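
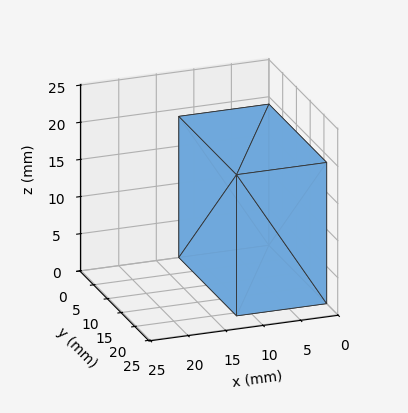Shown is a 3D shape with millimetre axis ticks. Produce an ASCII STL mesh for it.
Reading the render: the shape is a rectangular box, roughly 12 × 21 mm footprint and 19 mm tall (dimensions read to the nearest mm from the axis ticks). For the STL, each face is triangulated and given an outward normal.

solid part
  facet normal 0.0000 0.0000 -1.0000
    outer loop
      vertex 12.000 21.000 0.000
      vertex 12.000 0.000 0.000
      vertex 0.000 0.000 0.000
    endloop
  endfacet
  facet normal 0.0000 0.0000 -1.0000
    outer loop
      vertex 0.000 21.000 0.000
      vertex 12.000 21.000 0.000
      vertex 0.000 0.000 0.000
    endloop
  endfacet
  facet normal 0.0000 0.0000 1.0000
    outer loop
      vertex 0.000 0.000 19.000
      vertex 12.000 0.000 19.000
      vertex 12.000 21.000 19.000
    endloop
  endfacet
  facet normal 0.0000 0.0000 1.0000
    outer loop
      vertex 0.000 0.000 19.000
      vertex 12.000 21.000 19.000
      vertex 0.000 21.000 19.000
    endloop
  endfacet
  facet normal 0.0000 -1.0000 0.0000
    outer loop
      vertex 0.000 0.000 0.000
      vertex 12.000 0.000 0.000
      vertex 12.000 0.000 19.000
    endloop
  endfacet
  facet normal 0.0000 -1.0000 0.0000
    outer loop
      vertex 0.000 0.000 0.000
      vertex 12.000 0.000 19.000
      vertex 0.000 0.000 19.000
    endloop
  endfacet
  facet normal 0.0000 1.0000 0.0000
    outer loop
      vertex 12.000 21.000 19.000
      vertex 12.000 21.000 0.000
      vertex 0.000 21.000 0.000
    endloop
  endfacet
  facet normal 0.0000 1.0000 0.0000
    outer loop
      vertex 0.000 21.000 19.000
      vertex 12.000 21.000 19.000
      vertex 0.000 21.000 0.000
    endloop
  endfacet
  facet normal -1.0000 0.0000 0.0000
    outer loop
      vertex 0.000 21.000 19.000
      vertex 0.000 21.000 0.000
      vertex 0.000 0.000 0.000
    endloop
  endfacet
  facet normal -1.0000 0.0000 0.0000
    outer loop
      vertex 0.000 0.000 19.000
      vertex 0.000 21.000 19.000
      vertex 0.000 0.000 0.000
    endloop
  endfacet
  facet normal 1.0000 0.0000 0.0000
    outer loop
      vertex 12.000 0.000 0.000
      vertex 12.000 21.000 0.000
      vertex 12.000 21.000 19.000
    endloop
  endfacet
  facet normal 1.0000 0.0000 0.0000
    outer loop
      vertex 12.000 0.000 0.000
      vertex 12.000 21.000 19.000
      vertex 12.000 0.000 19.000
    endloop
  endfacet
endsolid part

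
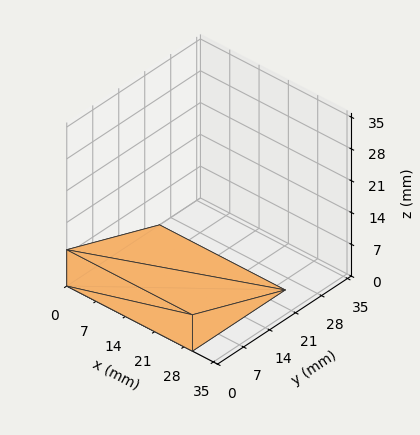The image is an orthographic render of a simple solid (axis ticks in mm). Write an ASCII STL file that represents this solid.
Reading the render: the shape is a wedge (ramp): 30 × 25 mm base, rising to 8 mm along the y=0 edge and sloping linearly to z=0 at y=25 (dimensions read to the nearest mm from the axis ticks). For the STL, each face is triangulated and given an outward normal.

solid part
  facet normal 0.0000 0.0000 -1.0000
    outer loop
      vertex 30.00 25.00 0.00
      vertex 30.00 0.00 0.00
      vertex 0.00 0.00 0.00
    endloop
  endfacet
  facet normal 0.0000 0.0000 -1.0000
    outer loop
      vertex 0.00 25.00 0.00
      vertex 30.00 25.00 0.00
      vertex 0.00 0.00 0.00
    endloop
  endfacet
  facet normal 0.0000 -1.0000 0.0000
    outer loop
      vertex 0.00 0.00 0.00
      vertex 30.00 0.00 0.00
      vertex 30.00 0.00 8.00
    endloop
  endfacet
  facet normal 0.0000 -1.0000 0.0000
    outer loop
      vertex 0.00 0.00 0.00
      vertex 30.00 0.00 8.00
      vertex 0.00 0.00 8.00
    endloop
  endfacet
  facet normal 0.0000 0.3048 0.9524
    outer loop
      vertex 0.00 0.00 8.00
      vertex 30.00 0.00 8.00
      vertex 30.00 25.00 0.00
    endloop
  endfacet
  facet normal 0.0000 0.3048 0.9524
    outer loop
      vertex 0.00 0.00 8.00
      vertex 30.00 25.00 0.00
      vertex 0.00 25.00 0.00
    endloop
  endfacet
  facet normal -1.0000 0.0000 0.0000
    outer loop
      vertex 0.00 0.00 8.00
      vertex 0.00 25.00 0.00
      vertex 0.00 0.00 0.00
    endloop
  endfacet
  facet normal 1.0000 0.0000 0.0000
    outer loop
      vertex 30.00 0.00 0.00
      vertex 30.00 25.00 0.00
      vertex 30.00 0.00 8.00
    endloop
  endfacet
endsolid part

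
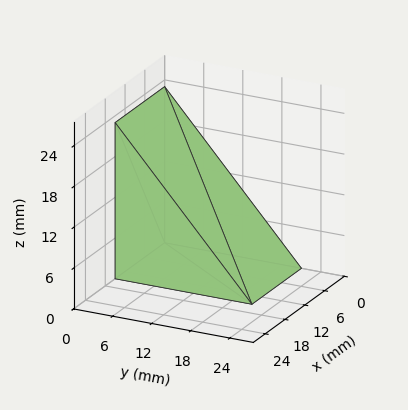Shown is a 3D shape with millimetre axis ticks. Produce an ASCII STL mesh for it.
Reading the render: the shape is a wedge (ramp): 15 × 21 mm base, rising to 23 mm along the y=0 edge and sloping linearly to z=0 at y=21 (dimensions read to the nearest mm from the axis ticks). For the STL, each face is triangulated and given an outward normal.

solid part
  facet normal 0.0000 0.0000 -1.0000
    outer loop
      vertex 15.000 21.000 0.000
      vertex 15.000 0.000 0.000
      vertex 0.000 0.000 0.000
    endloop
  endfacet
  facet normal 0.0000 0.0000 -1.0000
    outer loop
      vertex 0.000 21.000 0.000
      vertex 15.000 21.000 0.000
      vertex 0.000 0.000 0.000
    endloop
  endfacet
  facet normal 0.0000 -1.0000 0.0000
    outer loop
      vertex 0.000 0.000 0.000
      vertex 15.000 0.000 0.000
      vertex 15.000 0.000 23.000
    endloop
  endfacet
  facet normal 0.0000 -1.0000 0.0000
    outer loop
      vertex 0.000 0.000 0.000
      vertex 15.000 0.000 23.000
      vertex 0.000 0.000 23.000
    endloop
  endfacet
  facet normal 0.0000 0.7385 0.6743
    outer loop
      vertex 0.000 0.000 23.000
      vertex 15.000 0.000 23.000
      vertex 15.000 21.000 0.000
    endloop
  endfacet
  facet normal 0.0000 0.7385 0.6743
    outer loop
      vertex 0.000 0.000 23.000
      vertex 15.000 21.000 0.000
      vertex 0.000 21.000 0.000
    endloop
  endfacet
  facet normal -1.0000 0.0000 0.0000
    outer loop
      vertex 0.000 0.000 23.000
      vertex 0.000 21.000 0.000
      vertex 0.000 0.000 0.000
    endloop
  endfacet
  facet normal 1.0000 0.0000 0.0000
    outer loop
      vertex 15.000 0.000 0.000
      vertex 15.000 21.000 0.000
      vertex 15.000 0.000 23.000
    endloop
  endfacet
endsolid part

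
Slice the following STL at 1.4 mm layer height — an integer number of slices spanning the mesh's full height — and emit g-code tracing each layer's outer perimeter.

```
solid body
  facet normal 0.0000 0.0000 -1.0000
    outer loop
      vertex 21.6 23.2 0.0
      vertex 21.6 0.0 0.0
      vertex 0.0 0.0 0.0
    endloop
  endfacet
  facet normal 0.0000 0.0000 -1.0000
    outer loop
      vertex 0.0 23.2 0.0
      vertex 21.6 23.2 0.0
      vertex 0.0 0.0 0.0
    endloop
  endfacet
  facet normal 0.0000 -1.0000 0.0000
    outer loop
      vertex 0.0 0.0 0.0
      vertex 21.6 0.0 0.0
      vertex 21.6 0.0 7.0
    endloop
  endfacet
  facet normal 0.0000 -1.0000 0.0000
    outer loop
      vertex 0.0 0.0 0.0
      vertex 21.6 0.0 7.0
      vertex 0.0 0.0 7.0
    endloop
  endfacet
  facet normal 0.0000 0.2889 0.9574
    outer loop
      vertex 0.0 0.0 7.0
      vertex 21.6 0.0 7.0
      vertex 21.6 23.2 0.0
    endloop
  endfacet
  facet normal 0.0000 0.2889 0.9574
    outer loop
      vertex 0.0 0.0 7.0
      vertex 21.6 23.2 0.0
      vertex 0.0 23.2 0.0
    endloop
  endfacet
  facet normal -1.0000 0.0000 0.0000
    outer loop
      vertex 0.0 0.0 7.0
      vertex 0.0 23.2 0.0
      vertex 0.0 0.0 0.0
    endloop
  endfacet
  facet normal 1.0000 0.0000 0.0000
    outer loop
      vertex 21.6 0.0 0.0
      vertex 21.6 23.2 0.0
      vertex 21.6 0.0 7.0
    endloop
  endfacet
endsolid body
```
; perimeter-only toolpath
G21 ; units = mm
G90 ; absolute positioning
G28 ; home
; layer 1
G0 Z1.4
G0 X0.0 Y0.0
G1 X21.6 Y0.0
G1 X21.6 Y18.6
G1 X0.0 Y18.6
G1 X0.0 Y0.0
; layer 2
G0 Z2.8
G0 X0.0 Y0.0
G1 X21.6 Y0.0
G1 X21.6 Y13.9
G1 X0.0 Y13.9
G1 X0.0 Y0.0
; layer 3
G0 Z4.2
G0 X0.0 Y0.0
G1 X21.6 Y0.0
G1 X21.6 Y9.3
G1 X0.0 Y9.3
G1 X0.0 Y0.0
; layer 4
G0 Z5.6
G0 X0.0 Y0.0
G1 X21.6 Y0.0
G1 X21.6 Y4.6
G1 X0.0 Y4.6
G1 X0.0 Y0.0
M2 ; end

The solid is a wedge (ramp): 21.6 × 23.2 mm base, rising to 7 mm along the y=0 edge and sloping linearly to z=0 at y=23.2. Slicing at Δz = 1.4 mm — 5 equal slices spanning the solid's height, so layer i sits at z = i·h/5 — gives 4 non-empty perimeters. Each is a 4-segment closed polygon; G0 lifts to the layer z and rapids to the start vertex, then G1 traces the edges. The cross-section shrinks linearly with z (the slice at the apex is degenerate and omitted).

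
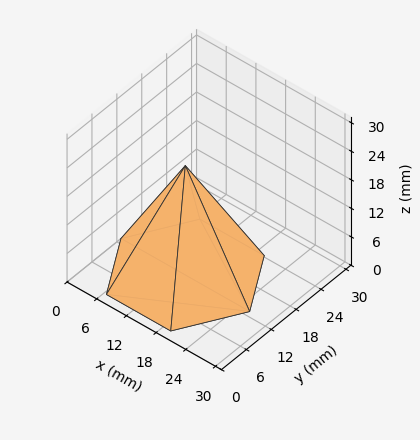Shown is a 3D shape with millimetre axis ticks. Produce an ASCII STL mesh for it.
Reading the render: the shape is a regular 6-sided pyramid, base circumscribed radius ≈ 13 mm, apex at z ≈ 23 mm (dimensions read to the nearest mm from the axis ticks). For the STL, each face is triangulated and given an outward normal.

solid part
  facet normal 0.0000 0.0000 -1.0000
    outer loop
      vertex 6.500 24.258 0.000
      vertex 19.500 24.258 0.000
      vertex 26.000 13.000 0.000
    endloop
  endfacet
  facet normal 0.0000 0.0000 -1.0000
    outer loop
      vertex 0.000 13.000 0.000
      vertex 6.500 24.258 0.000
      vertex 26.000 13.000 0.000
    endloop
  endfacet
  facet normal 0.0000 0.0000 -1.0000
    outer loop
      vertex 6.500 1.742 0.000
      vertex 0.000 13.000 0.000
      vertex 26.000 13.000 0.000
    endloop
  endfacet
  facet normal 0.0000 0.0000 -1.0000
    outer loop
      vertex 19.500 1.742 0.000
      vertex 6.500 1.742 0.000
      vertex 26.000 13.000 0.000
    endloop
  endfacet
  facet normal 0.7778 0.4491 0.4396
    outer loop
      vertex 26.000 13.000 0.000
      vertex 19.500 24.258 0.000
      vertex 13.000 13.000 23.000
    endloop
  endfacet
  facet normal 0.0000 0.8982 0.4396
    outer loop
      vertex 19.500 24.258 0.000
      vertex 6.500 24.258 0.000
      vertex 13.000 13.000 23.000
    endloop
  endfacet
  facet normal -0.7778 0.4491 0.4396
    outer loop
      vertex 6.500 24.258 0.000
      vertex 0.000 13.000 0.000
      vertex 13.000 13.000 23.000
    endloop
  endfacet
  facet normal -0.7778 -0.4491 0.4396
    outer loop
      vertex 0.000 13.000 0.000
      vertex 6.500 1.742 0.000
      vertex 13.000 13.000 23.000
    endloop
  endfacet
  facet normal 0.0000 -0.8982 0.4396
    outer loop
      vertex 6.500 1.742 0.000
      vertex 19.500 1.742 0.000
      vertex 13.000 13.000 23.000
    endloop
  endfacet
  facet normal 0.7778 -0.4491 0.4396
    outer loop
      vertex 19.500 1.742 0.000
      vertex 26.000 13.000 0.000
      vertex 13.000 13.000 23.000
    endloop
  endfacet
endsolid part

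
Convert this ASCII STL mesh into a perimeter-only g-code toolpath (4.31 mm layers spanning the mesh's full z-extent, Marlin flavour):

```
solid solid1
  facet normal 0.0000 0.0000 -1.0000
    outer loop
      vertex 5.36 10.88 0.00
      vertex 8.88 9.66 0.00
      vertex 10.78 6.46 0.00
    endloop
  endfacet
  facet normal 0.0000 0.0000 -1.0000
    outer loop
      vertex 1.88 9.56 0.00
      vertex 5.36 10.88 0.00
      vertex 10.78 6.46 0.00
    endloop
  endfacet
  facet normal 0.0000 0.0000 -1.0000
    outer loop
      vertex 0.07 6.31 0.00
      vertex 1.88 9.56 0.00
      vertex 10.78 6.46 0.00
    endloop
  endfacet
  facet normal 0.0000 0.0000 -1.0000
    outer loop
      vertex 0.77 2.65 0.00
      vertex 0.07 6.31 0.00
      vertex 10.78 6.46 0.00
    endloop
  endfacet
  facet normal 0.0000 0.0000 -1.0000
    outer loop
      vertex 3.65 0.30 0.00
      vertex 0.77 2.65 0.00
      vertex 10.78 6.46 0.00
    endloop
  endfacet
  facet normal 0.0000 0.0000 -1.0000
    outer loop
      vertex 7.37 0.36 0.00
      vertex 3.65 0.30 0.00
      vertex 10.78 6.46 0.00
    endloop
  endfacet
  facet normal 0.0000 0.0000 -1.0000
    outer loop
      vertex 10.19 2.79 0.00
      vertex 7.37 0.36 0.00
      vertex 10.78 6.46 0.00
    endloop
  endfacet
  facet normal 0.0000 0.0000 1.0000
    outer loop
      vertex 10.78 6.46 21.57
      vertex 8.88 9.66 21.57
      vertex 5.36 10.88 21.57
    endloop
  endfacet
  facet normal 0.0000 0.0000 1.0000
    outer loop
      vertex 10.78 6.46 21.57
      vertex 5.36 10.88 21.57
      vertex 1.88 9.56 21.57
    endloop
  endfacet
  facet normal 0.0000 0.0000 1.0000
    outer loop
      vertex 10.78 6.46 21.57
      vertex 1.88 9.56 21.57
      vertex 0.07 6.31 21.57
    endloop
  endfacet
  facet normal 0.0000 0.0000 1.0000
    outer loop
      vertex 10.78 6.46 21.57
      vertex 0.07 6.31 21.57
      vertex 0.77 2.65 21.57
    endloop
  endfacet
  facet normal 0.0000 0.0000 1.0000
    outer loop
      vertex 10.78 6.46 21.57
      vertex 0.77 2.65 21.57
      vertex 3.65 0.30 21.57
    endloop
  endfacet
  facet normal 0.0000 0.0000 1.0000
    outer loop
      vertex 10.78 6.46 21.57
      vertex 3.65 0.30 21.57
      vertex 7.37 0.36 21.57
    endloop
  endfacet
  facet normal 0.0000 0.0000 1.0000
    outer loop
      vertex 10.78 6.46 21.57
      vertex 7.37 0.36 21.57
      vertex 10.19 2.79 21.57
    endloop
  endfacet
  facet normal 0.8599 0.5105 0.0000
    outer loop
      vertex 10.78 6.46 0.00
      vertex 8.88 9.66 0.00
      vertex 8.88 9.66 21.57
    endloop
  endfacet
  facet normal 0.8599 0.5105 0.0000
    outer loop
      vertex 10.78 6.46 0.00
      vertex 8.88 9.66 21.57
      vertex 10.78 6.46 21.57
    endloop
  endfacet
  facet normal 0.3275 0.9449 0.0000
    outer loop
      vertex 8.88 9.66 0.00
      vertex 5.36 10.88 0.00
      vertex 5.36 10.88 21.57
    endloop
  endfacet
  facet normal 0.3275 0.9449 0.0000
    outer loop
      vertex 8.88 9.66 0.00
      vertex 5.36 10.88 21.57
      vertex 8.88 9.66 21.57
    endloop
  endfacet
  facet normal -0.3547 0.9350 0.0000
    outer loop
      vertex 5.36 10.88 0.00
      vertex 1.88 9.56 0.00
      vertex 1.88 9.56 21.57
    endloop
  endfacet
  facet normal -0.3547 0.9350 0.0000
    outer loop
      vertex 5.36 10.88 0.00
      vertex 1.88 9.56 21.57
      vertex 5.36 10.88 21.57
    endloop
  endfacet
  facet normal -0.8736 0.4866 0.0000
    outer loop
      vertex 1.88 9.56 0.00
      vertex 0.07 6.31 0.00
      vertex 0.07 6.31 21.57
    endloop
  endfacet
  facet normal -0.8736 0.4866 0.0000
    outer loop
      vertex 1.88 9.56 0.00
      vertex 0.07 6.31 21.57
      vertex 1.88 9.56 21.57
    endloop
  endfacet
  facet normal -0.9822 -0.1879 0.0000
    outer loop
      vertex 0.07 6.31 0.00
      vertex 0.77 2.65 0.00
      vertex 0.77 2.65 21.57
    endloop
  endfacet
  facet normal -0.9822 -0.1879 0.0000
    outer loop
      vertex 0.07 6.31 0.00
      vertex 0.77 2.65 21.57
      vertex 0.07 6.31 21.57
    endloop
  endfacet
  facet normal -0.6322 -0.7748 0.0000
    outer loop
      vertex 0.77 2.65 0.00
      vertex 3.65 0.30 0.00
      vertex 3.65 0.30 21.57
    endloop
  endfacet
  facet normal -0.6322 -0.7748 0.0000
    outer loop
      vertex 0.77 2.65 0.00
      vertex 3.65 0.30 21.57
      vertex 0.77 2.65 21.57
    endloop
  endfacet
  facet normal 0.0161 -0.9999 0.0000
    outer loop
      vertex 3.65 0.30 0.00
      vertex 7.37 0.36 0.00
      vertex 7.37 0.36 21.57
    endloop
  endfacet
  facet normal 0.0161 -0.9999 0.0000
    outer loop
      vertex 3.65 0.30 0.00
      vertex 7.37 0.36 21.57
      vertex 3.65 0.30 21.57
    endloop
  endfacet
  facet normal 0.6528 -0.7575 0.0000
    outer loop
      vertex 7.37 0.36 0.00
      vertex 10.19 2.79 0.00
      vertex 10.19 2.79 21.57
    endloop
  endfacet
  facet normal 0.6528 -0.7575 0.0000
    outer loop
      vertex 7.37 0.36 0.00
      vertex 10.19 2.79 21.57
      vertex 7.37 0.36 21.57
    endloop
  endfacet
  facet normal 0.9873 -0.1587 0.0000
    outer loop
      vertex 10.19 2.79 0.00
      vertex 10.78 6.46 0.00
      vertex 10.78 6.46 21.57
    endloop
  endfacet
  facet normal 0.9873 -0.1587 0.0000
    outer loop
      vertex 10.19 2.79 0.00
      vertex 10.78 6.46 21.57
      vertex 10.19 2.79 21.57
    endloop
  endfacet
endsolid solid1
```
; perimeter-only toolpath
G21 ; units = mm
G90 ; absolute positioning
G28 ; home
; layer 1
G0 Z4.31
G0 X10.78 Y6.46
G1 X8.88 Y9.66
G1 X5.36 Y10.88
G1 X1.88 Y9.56
G1 X0.07 Y6.31
G1 X0.77 Y2.65
G1 X3.65 Y0.30
G1 X7.37 Y0.36
G1 X10.19 Y2.79
G1 X10.78 Y6.46
; layer 2
G0 Z8.63
G0 X10.78 Y6.46
G1 X8.88 Y9.66
G1 X5.36 Y10.88
G1 X1.88 Y9.56
G1 X0.07 Y6.31
G1 X0.77 Y2.65
G1 X3.65 Y0.30
G1 X7.37 Y0.36
G1 X10.19 Y2.79
G1 X10.78 Y6.46
; layer 3
G0 Z12.94
G0 X10.78 Y6.46
G1 X8.88 Y9.66
G1 X5.36 Y10.88
G1 X1.88 Y9.56
G1 X0.07 Y6.31
G1 X0.77 Y2.65
G1 X3.65 Y0.30
G1 X7.37 Y0.36
G1 X10.19 Y2.79
G1 X10.78 Y6.46
; layer 4
G0 Z17.26
G0 X10.78 Y6.46
G1 X8.88 Y9.66
G1 X5.36 Y10.88
G1 X1.88 Y9.56
G1 X0.07 Y6.31
G1 X0.77 Y2.65
G1 X3.65 Y0.30
G1 X7.37 Y0.36
G1 X10.19 Y2.79
G1 X10.78 Y6.46
; layer 5
G0 Z21.57
G0 X10.78 Y6.46
G1 X8.88 Y9.66
G1 X5.36 Y10.88
G1 X1.88 Y9.56
G1 X0.07 Y6.31
G1 X0.77 Y2.65
G1 X3.65 Y0.30
G1 X7.37 Y0.36
G1 X10.19 Y2.79
G1 X10.78 Y6.46
M2 ; end

The solid is a regular 9-sided prism (a cylinder approximated with 9 flat sides), circumscribed radius ≈ 5.44 mm, height ≈ 21.6 mm. Slicing at Δz = 4.31 mm — 5 equal slices spanning the solid's height, so layer i sits at z = i·h/5 — gives 5 non-empty perimeters. Each is a 9-segment closed polygon; G0 lifts to the layer z and rapids to the start vertex, then G1 traces the edges.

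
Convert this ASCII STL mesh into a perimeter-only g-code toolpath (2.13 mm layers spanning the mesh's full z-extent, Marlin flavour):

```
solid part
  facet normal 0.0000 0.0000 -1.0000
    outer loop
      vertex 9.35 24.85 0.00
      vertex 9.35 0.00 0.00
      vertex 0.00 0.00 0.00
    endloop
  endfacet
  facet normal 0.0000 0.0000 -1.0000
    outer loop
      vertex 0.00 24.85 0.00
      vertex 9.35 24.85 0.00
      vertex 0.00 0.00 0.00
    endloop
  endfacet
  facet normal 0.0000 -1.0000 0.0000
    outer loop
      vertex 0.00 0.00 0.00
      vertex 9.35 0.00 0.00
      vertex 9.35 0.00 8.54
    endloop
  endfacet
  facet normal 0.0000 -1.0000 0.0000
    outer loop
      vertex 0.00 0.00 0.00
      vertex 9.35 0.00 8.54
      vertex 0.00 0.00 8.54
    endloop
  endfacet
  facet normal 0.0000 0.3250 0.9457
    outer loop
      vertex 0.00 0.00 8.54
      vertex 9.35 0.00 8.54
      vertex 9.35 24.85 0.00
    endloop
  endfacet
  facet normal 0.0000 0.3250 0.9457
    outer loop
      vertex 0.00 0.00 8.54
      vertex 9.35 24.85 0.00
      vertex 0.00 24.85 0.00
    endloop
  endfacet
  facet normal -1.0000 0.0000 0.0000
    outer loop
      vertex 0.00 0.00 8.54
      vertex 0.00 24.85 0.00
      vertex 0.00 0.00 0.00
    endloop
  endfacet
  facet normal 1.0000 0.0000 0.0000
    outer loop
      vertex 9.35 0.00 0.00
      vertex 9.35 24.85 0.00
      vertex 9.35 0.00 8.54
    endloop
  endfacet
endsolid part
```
; perimeter-only toolpath
G21 ; units = mm
G90 ; absolute positioning
G28 ; home
; layer 1
G0 Z2.13
G0 X0.00 Y0.00
G1 X9.35 Y0.00
G1 X9.35 Y18.64
G1 X0.00 Y18.64
G1 X0.00 Y0.00
; layer 2
G0 Z4.27
G0 X0.00 Y0.00
G1 X9.35 Y0.00
G1 X9.35 Y12.43
G1 X0.00 Y12.43
G1 X0.00 Y0.00
; layer 3
G0 Z6.40
G0 X0.00 Y0.00
G1 X9.35 Y0.00
G1 X9.35 Y6.21
G1 X0.00 Y6.21
G1 X0.00 Y0.00
M2 ; end

The solid is a wedge (ramp): 9.35 × 24.9 mm base, rising to 8.54 mm along the y=0 edge and sloping linearly to z=0 at y=24.9. Slicing at Δz = 2.13 mm — 4 equal slices spanning the solid's height, so layer i sits at z = i·h/4 — gives 3 non-empty perimeters. Each is a 4-segment closed polygon; G0 lifts to the layer z and rapids to the start vertex, then G1 traces the edges. The cross-section shrinks linearly with z (the slice at the apex is degenerate and omitted).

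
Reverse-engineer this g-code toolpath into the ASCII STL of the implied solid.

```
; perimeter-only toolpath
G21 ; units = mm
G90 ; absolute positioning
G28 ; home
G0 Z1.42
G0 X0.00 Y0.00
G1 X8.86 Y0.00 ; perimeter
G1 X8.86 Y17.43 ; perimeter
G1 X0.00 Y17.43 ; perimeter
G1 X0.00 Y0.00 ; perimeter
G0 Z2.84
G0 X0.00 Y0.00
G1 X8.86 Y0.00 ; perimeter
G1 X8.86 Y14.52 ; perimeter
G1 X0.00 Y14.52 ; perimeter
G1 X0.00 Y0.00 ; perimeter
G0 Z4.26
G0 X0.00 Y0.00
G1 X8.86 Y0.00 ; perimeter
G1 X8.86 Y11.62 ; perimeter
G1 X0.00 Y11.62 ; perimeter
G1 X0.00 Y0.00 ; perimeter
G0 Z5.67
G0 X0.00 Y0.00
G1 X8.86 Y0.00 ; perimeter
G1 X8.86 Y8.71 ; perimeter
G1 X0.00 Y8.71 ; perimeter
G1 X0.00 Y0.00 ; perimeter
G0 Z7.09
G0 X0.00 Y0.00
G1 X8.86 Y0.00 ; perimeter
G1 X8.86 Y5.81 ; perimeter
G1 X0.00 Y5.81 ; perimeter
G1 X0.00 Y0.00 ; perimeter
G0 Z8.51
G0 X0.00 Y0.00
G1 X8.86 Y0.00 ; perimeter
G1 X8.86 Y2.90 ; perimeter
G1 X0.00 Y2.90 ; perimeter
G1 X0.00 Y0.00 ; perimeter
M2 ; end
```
solid part
  facet normal 0.0000 0.0000 -1.0000
    outer loop
      vertex 8.86 20.33 0.00
      vertex 8.86 0.00 0.00
      vertex 0.00 0.00 0.00
    endloop
  endfacet
  facet normal 0.0000 0.0000 -1.0000
    outer loop
      vertex 0.00 20.33 0.00
      vertex 8.86 20.33 0.00
      vertex 0.00 0.00 0.00
    endloop
  endfacet
  facet normal 0.0000 -1.0000 0.0000
    outer loop
      vertex 0.00 0.00 0.00
      vertex 8.86 0.00 0.00
      vertex 8.86 0.00 9.93
    endloop
  endfacet
  facet normal 0.0000 -1.0000 0.0000
    outer loop
      vertex 0.00 0.00 0.00
      vertex 8.86 0.00 9.93
      vertex 0.00 0.00 9.93
    endloop
  endfacet
  facet normal 0.0000 0.4389 0.8985
    outer loop
      vertex 0.00 0.00 9.93
      vertex 8.86 0.00 9.93
      vertex 8.86 20.33 0.00
    endloop
  endfacet
  facet normal 0.0000 0.4389 0.8985
    outer loop
      vertex 0.00 0.00 9.93
      vertex 8.86 20.33 0.00
      vertex 0.00 20.33 0.00
    endloop
  endfacet
  facet normal -1.0000 0.0000 0.0000
    outer loop
      vertex 0.00 0.00 9.93
      vertex 0.00 20.33 0.00
      vertex 0.00 0.00 0.00
    endloop
  endfacet
  facet normal 1.0000 0.0000 0.0000
    outer loop
      vertex 8.86 0.00 0.00
      vertex 8.86 20.33 0.00
      vertex 8.86 0.00 9.93
    endloop
  endfacet
endsolid part

The G0 Z moves step by Δz≈1.42 mm. The G1 loops shrink linearly with z, so the solid tapers from its base footprint up to z≈9.93. Closing with a flat bottom cap and the tapered top and triangulating gives 8 facets — a wedge (ramp): 8.86 × 20.3 mm base, rising to 9.93 mm along the y=0 edge and sloping linearly to z=0 at y=20.3.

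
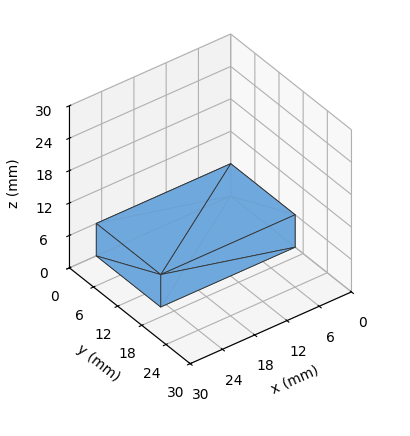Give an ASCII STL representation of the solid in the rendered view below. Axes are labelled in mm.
Reading the render: the shape is a rectangular box, roughly 25 × 16 mm footprint and 6 mm tall (dimensions read to the nearest mm from the axis ticks). For the STL, each face is triangulated and given an outward normal.

solid part
  facet normal 0.0000 0.0000 -1.0000
    outer loop
      vertex 25.00 16.00 0.00
      vertex 25.00 0.00 0.00
      vertex 0.00 0.00 0.00
    endloop
  endfacet
  facet normal 0.0000 0.0000 -1.0000
    outer loop
      vertex 0.00 16.00 0.00
      vertex 25.00 16.00 0.00
      vertex 0.00 0.00 0.00
    endloop
  endfacet
  facet normal 0.0000 0.0000 1.0000
    outer loop
      vertex 0.00 0.00 6.00
      vertex 25.00 0.00 6.00
      vertex 25.00 16.00 6.00
    endloop
  endfacet
  facet normal 0.0000 0.0000 1.0000
    outer loop
      vertex 0.00 0.00 6.00
      vertex 25.00 16.00 6.00
      vertex 0.00 16.00 6.00
    endloop
  endfacet
  facet normal 0.0000 -1.0000 0.0000
    outer loop
      vertex 0.00 0.00 0.00
      vertex 25.00 0.00 0.00
      vertex 25.00 0.00 6.00
    endloop
  endfacet
  facet normal 0.0000 -1.0000 0.0000
    outer loop
      vertex 0.00 0.00 0.00
      vertex 25.00 0.00 6.00
      vertex 0.00 0.00 6.00
    endloop
  endfacet
  facet normal 0.0000 1.0000 0.0000
    outer loop
      vertex 25.00 16.00 6.00
      vertex 25.00 16.00 0.00
      vertex 0.00 16.00 0.00
    endloop
  endfacet
  facet normal 0.0000 1.0000 0.0000
    outer loop
      vertex 0.00 16.00 6.00
      vertex 25.00 16.00 6.00
      vertex 0.00 16.00 0.00
    endloop
  endfacet
  facet normal -1.0000 0.0000 0.0000
    outer loop
      vertex 0.00 16.00 6.00
      vertex 0.00 16.00 0.00
      vertex 0.00 0.00 0.00
    endloop
  endfacet
  facet normal -1.0000 0.0000 0.0000
    outer loop
      vertex 0.00 0.00 6.00
      vertex 0.00 16.00 6.00
      vertex 0.00 0.00 0.00
    endloop
  endfacet
  facet normal 1.0000 0.0000 0.0000
    outer loop
      vertex 25.00 0.00 0.00
      vertex 25.00 16.00 0.00
      vertex 25.00 16.00 6.00
    endloop
  endfacet
  facet normal 1.0000 0.0000 0.0000
    outer loop
      vertex 25.00 0.00 0.00
      vertex 25.00 16.00 6.00
      vertex 25.00 0.00 6.00
    endloop
  endfacet
endsolid part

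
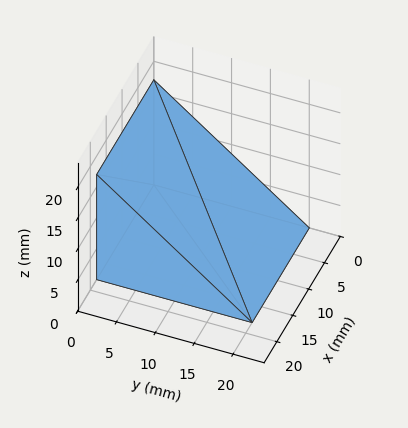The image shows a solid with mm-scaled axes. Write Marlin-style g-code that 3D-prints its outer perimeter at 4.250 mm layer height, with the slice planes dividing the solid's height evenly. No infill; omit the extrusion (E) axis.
Reading the render: the shape is a wedge (ramp): 18 × 20 mm base, rising to 17 mm along the y=0 edge and sloping linearly to z=0 at y=20 (dimensions read to the nearest mm from the axis ticks). For the g-code, the solid's height is divided into equal slices at the stated Δz and each level perimeter traced with G1 moves after a G0 lift.

; perimeter-only toolpath
G21 ; units = mm
G90 ; absolute positioning
G28 ; home
; layer 1
G0 Z4.250
G0 X0.000 Y0.000
G1 X18.000 Y0.000
G1 X18.000 Y15.000
G1 X0.000 Y15.000
G1 X0.000 Y0.000
; layer 2
G0 Z8.500
G0 X0.000 Y0.000
G1 X18.000 Y0.000
G1 X18.000 Y10.000
G1 X0.000 Y10.000
G1 X0.000 Y0.000
; layer 3
G0 Z12.750
G0 X0.000 Y0.000
G1 X18.000 Y0.000
G1 X18.000 Y5.000
G1 X0.000 Y5.000
G1 X0.000 Y0.000
M2 ; end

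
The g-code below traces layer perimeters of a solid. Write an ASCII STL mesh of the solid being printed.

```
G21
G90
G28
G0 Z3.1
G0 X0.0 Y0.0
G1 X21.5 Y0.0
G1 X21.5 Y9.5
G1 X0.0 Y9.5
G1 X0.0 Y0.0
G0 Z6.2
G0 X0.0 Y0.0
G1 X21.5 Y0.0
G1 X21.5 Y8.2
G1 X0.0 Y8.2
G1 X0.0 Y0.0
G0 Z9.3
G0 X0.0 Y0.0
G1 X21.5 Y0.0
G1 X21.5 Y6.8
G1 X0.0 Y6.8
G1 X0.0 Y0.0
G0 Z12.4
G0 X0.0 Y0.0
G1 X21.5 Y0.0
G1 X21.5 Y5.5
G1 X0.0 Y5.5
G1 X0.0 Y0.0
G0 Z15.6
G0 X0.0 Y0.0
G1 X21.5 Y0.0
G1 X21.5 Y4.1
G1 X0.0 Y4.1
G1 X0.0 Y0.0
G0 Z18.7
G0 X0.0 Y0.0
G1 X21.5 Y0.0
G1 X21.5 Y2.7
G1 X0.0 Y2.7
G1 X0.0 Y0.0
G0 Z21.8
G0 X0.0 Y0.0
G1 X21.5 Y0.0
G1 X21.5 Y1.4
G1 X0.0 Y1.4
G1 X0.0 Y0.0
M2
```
solid part
  facet normal 0.0000 0.0000 -1.0000
    outer loop
      vertex 21.5 10.9 0.0
      vertex 21.5 0.0 0.0
      vertex 0.0 0.0 0.0
    endloop
  endfacet
  facet normal 0.0000 0.0000 -1.0000
    outer loop
      vertex 0.0 10.9 0.0
      vertex 21.5 10.9 0.0
      vertex 0.0 0.0 0.0
    endloop
  endfacet
  facet normal 0.0000 -1.0000 0.0000
    outer loop
      vertex 0.0 0.0 0.0
      vertex 21.5 0.0 0.0
      vertex 21.5 0.0 24.9
    endloop
  endfacet
  facet normal 0.0000 -1.0000 0.0000
    outer loop
      vertex 0.0 0.0 0.0
      vertex 21.5 0.0 24.9
      vertex 0.0 0.0 24.9
    endloop
  endfacet
  facet normal 0.0000 0.9161 0.4010
    outer loop
      vertex 0.0 0.0 24.9
      vertex 21.5 0.0 24.9
      vertex 21.5 10.9 0.0
    endloop
  endfacet
  facet normal 0.0000 0.9161 0.4010
    outer loop
      vertex 0.0 0.0 24.9
      vertex 21.5 10.9 0.0
      vertex 0.0 10.9 0.0
    endloop
  endfacet
  facet normal -1.0000 0.0000 0.0000
    outer loop
      vertex 0.0 0.0 24.9
      vertex 0.0 10.9 0.0
      vertex 0.0 0.0 0.0
    endloop
  endfacet
  facet normal 1.0000 0.0000 0.0000
    outer loop
      vertex 21.5 0.0 0.0
      vertex 21.5 10.9 0.0
      vertex 21.5 0.0 24.9
    endloop
  endfacet
endsolid part

The G0 Z moves step by Δz≈3.1 mm. The G1 loops shrink linearly with z, so the solid tapers from its base footprint up to z≈24.9. Closing with a flat bottom cap and the tapered top and triangulating gives 8 facets — a wedge (ramp): 21.5 × 10.9 mm base, rising to 24.9 mm along the y=0 edge and sloping linearly to z=0 at y=10.9.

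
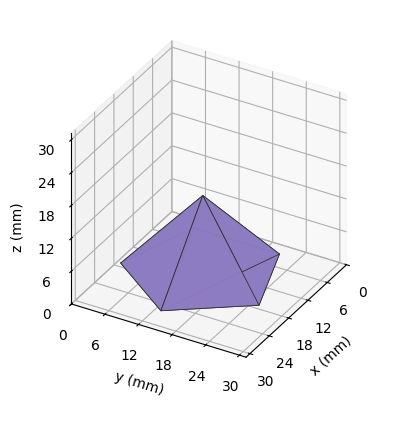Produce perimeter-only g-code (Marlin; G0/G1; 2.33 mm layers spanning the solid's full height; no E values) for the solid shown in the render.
Reading the render: the shape is a regular 5-sided pyramid, base circumscribed radius ≈ 13 mm, apex at z ≈ 14 mm (dimensions read to the nearest mm from the axis ticks). For the g-code, the solid's height is divided into equal slices at the stated Δz and each level perimeter traced with G1 moves after a G0 lift.

; perimeter-only toolpath
G21 ; units = mm
G90 ; absolute positioning
G28 ; home
; layer 1
G0 Z2.33
G0 X23.83 Y13.00
G1 X16.35 Y23.30
G1 X4.23 Y19.37
G1 X4.23 Y6.63
G1 X16.35 Y2.70
G1 X23.83 Y13.00
; layer 2
G0 Z4.67
G0 X21.67 Y13.00
G1 X15.68 Y21.24
G1 X5.99 Y18.09
G1 X5.99 Y7.91
G1 X15.68 Y4.76
G1 X21.67 Y13.00
; layer 3
G0 Z7.00
G0 X19.50 Y13.00
G1 X15.01 Y19.18
G1 X7.74 Y16.82
G1 X7.74 Y9.18
G1 X15.01 Y6.82
G1 X19.50 Y13.00
; layer 4
G0 Z9.33
G0 X17.33 Y13.00
G1 X14.34 Y17.12
G1 X9.49 Y15.55
G1 X9.49 Y10.45
G1 X14.34 Y8.88
G1 X17.33 Y13.00
; layer 5
G0 Z11.67
G0 X15.17 Y13.00
G1 X13.67 Y15.06
G1 X11.25 Y14.27
G1 X11.25 Y11.73
G1 X13.67 Y10.94
G1 X15.17 Y13.00
M2 ; end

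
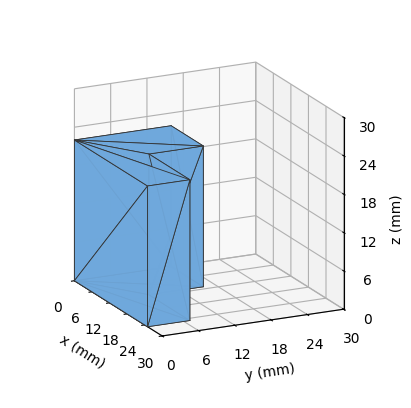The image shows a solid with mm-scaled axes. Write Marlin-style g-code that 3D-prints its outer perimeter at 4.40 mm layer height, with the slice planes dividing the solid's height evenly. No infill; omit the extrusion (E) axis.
Reading the render: the shape is an L-shaped prism: outer 25 × 16 mm, arm thicknesses ≈ 7 mm (horizontal) and 11 mm (vertical), extruded 22 mm in z (dimensions read to the nearest mm from the axis ticks). For the g-code, the solid's height is divided into equal slices at the stated Δz and each level perimeter traced with G1 moves after a G0 lift.

; perimeter-only toolpath
G21 ; units = mm
G90 ; absolute positioning
G28 ; home
; layer 1
G0 Z4.40
G0 X0.00 Y0.00
G1 X25.00 Y0.00
G1 X25.00 Y7.00
G1 X11.00 Y7.00
G1 X11.00 Y16.00
G1 X0.00 Y16.00
G1 X0.00 Y0.00
; layer 2
G0 Z8.80
G0 X0.00 Y0.00
G1 X25.00 Y0.00
G1 X25.00 Y7.00
G1 X11.00 Y7.00
G1 X11.00 Y16.00
G1 X0.00 Y16.00
G1 X0.00 Y0.00
; layer 3
G0 Z13.20
G0 X0.00 Y0.00
G1 X25.00 Y0.00
G1 X25.00 Y7.00
G1 X11.00 Y7.00
G1 X11.00 Y16.00
G1 X0.00 Y16.00
G1 X0.00 Y0.00
; layer 4
G0 Z17.60
G0 X0.00 Y0.00
G1 X25.00 Y0.00
G1 X25.00 Y7.00
G1 X11.00 Y7.00
G1 X11.00 Y16.00
G1 X0.00 Y16.00
G1 X0.00 Y0.00
; layer 5
G0 Z22.00
G0 X0.00 Y0.00
G1 X25.00 Y0.00
G1 X25.00 Y7.00
G1 X11.00 Y7.00
G1 X11.00 Y16.00
G1 X0.00 Y16.00
G1 X0.00 Y0.00
M2 ; end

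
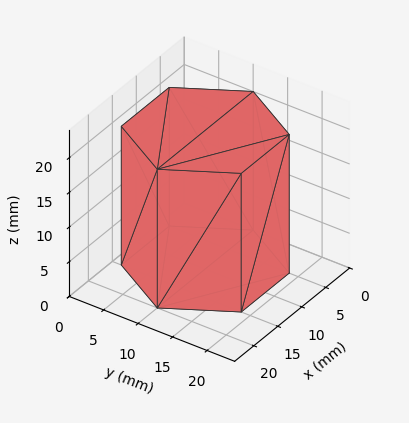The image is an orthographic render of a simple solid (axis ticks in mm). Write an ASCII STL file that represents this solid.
Reading the render: the shape is a regular 6-sided prism (a cylinder approximated with 6 flat sides), circumscribed radius ≈ 10 mm, height ≈ 20 mm (dimensions read to the nearest mm from the axis ticks). For the STL, each face is triangulated and given an outward normal.

solid part
  facet normal 0.0000 0.0000 -1.0000
    outer loop
      vertex 5.0 18.7 0.0
      vertex 15.0 18.7 0.0
      vertex 20.0 10.0 0.0
    endloop
  endfacet
  facet normal 0.0000 0.0000 -1.0000
    outer loop
      vertex 0.0 10.0 0.0
      vertex 5.0 18.7 0.0
      vertex 20.0 10.0 0.0
    endloop
  endfacet
  facet normal 0.0000 0.0000 -1.0000
    outer loop
      vertex 5.0 1.3 0.0
      vertex 0.0 10.0 0.0
      vertex 20.0 10.0 0.0
    endloop
  endfacet
  facet normal 0.0000 0.0000 -1.0000
    outer loop
      vertex 15.0 1.3 0.0
      vertex 5.0 1.3 0.0
      vertex 20.0 10.0 0.0
    endloop
  endfacet
  facet normal 0.0000 0.0000 1.0000
    outer loop
      vertex 20.0 10.0 20.0
      vertex 15.0 18.7 20.0
      vertex 5.0 18.7 20.0
    endloop
  endfacet
  facet normal 0.0000 0.0000 1.0000
    outer loop
      vertex 20.0 10.0 20.0
      vertex 5.0 18.7 20.0
      vertex 0.0 10.0 20.0
    endloop
  endfacet
  facet normal 0.0000 0.0000 1.0000
    outer loop
      vertex 20.0 10.0 20.0
      vertex 0.0 10.0 20.0
      vertex 5.0 1.3 20.0
    endloop
  endfacet
  facet normal 0.0000 0.0000 1.0000
    outer loop
      vertex 20.0 10.0 20.0
      vertex 5.0 1.3 20.0
      vertex 15.0 1.3 20.0
    endloop
  endfacet
  facet normal 0.8670 0.4983 0.0000
    outer loop
      vertex 20.0 10.0 0.0
      vertex 15.0 18.7 0.0
      vertex 15.0 18.7 20.0
    endloop
  endfacet
  facet normal 0.8670 0.4983 0.0000
    outer loop
      vertex 20.0 10.0 0.0
      vertex 15.0 18.7 20.0
      vertex 20.0 10.0 20.0
    endloop
  endfacet
  facet normal 0.0000 1.0000 0.0000
    outer loop
      vertex 15.0 18.7 0.0
      vertex 5.0 18.7 0.0
      vertex 5.0 18.7 20.0
    endloop
  endfacet
  facet normal 0.0000 1.0000 0.0000
    outer loop
      vertex 15.0 18.7 0.0
      vertex 5.0 18.7 20.0
      vertex 15.0 18.7 20.0
    endloop
  endfacet
  facet normal -0.8670 0.4983 0.0000
    outer loop
      vertex 5.0 18.7 0.0
      vertex 0.0 10.0 0.0
      vertex 0.0 10.0 20.0
    endloop
  endfacet
  facet normal -0.8670 0.4983 0.0000
    outer loop
      vertex 5.0 18.7 0.0
      vertex 0.0 10.0 20.0
      vertex 5.0 18.7 20.0
    endloop
  endfacet
  facet normal -0.8670 -0.4983 0.0000
    outer loop
      vertex 0.0 10.0 0.0
      vertex 5.0 1.3 0.0
      vertex 5.0 1.3 20.0
    endloop
  endfacet
  facet normal -0.8670 -0.4983 0.0000
    outer loop
      vertex 0.0 10.0 0.0
      vertex 5.0 1.3 20.0
      vertex 0.0 10.0 20.0
    endloop
  endfacet
  facet normal 0.0000 -1.0000 0.0000
    outer loop
      vertex 5.0 1.3 0.0
      vertex 15.0 1.3 0.0
      vertex 15.0 1.3 20.0
    endloop
  endfacet
  facet normal 0.0000 -1.0000 0.0000
    outer loop
      vertex 5.0 1.3 0.0
      vertex 15.0 1.3 20.0
      vertex 5.0 1.3 20.0
    endloop
  endfacet
  facet normal 0.8670 -0.4983 0.0000
    outer loop
      vertex 15.0 1.3 0.0
      vertex 20.0 10.0 0.0
      vertex 20.0 10.0 20.0
    endloop
  endfacet
  facet normal 0.8670 -0.4983 0.0000
    outer loop
      vertex 15.0 1.3 0.0
      vertex 20.0 10.0 20.0
      vertex 15.0 1.3 20.0
    endloop
  endfacet
endsolid part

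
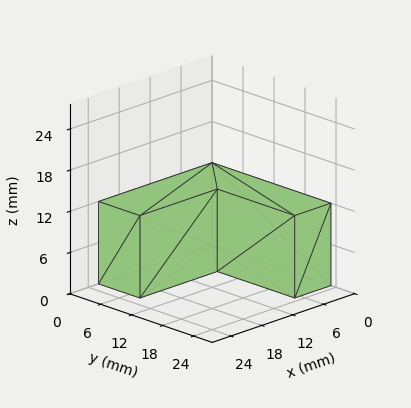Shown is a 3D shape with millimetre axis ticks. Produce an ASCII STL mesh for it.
Reading the render: the shape is an L-shaped prism: outer 22 × 23 mm, arm thicknesses ≈ 8 mm (horizontal) and 7 mm (vertical), extruded 12 mm in z (dimensions read to the nearest mm from the axis ticks). For the STL, each face is triangulated and given an outward normal.

solid part
  facet normal 0.0000 0.0000 -1.0000
    outer loop
      vertex 22.00 8.00 0.00
      vertex 22.00 0.00 0.00
      vertex 0.00 0.00 0.00
    endloop
  endfacet
  facet normal 0.0000 0.0000 -1.0000
    outer loop
      vertex 7.00 8.00 0.00
      vertex 22.00 8.00 0.00
      vertex 0.00 0.00 0.00
    endloop
  endfacet
  facet normal 0.0000 0.0000 -1.0000
    outer loop
      vertex 7.00 23.00 0.00
      vertex 7.00 8.00 0.00
      vertex 0.00 0.00 0.00
    endloop
  endfacet
  facet normal 0.0000 0.0000 -1.0000
    outer loop
      vertex 0.00 23.00 0.00
      vertex 7.00 23.00 0.00
      vertex 0.00 0.00 0.00
    endloop
  endfacet
  facet normal 0.0000 0.0000 1.0000
    outer loop
      vertex 0.00 0.00 12.00
      vertex 22.00 0.00 12.00
      vertex 22.00 8.00 12.00
    endloop
  endfacet
  facet normal 0.0000 0.0000 1.0000
    outer loop
      vertex 0.00 0.00 12.00
      vertex 22.00 8.00 12.00
      vertex 7.00 8.00 12.00
    endloop
  endfacet
  facet normal 0.0000 0.0000 1.0000
    outer loop
      vertex 0.00 0.00 12.00
      vertex 7.00 8.00 12.00
      vertex 7.00 23.00 12.00
    endloop
  endfacet
  facet normal 0.0000 0.0000 1.0000
    outer loop
      vertex 0.00 0.00 12.00
      vertex 7.00 23.00 12.00
      vertex 0.00 23.00 12.00
    endloop
  endfacet
  facet normal 0.0000 -1.0000 0.0000
    outer loop
      vertex 0.00 0.00 0.00
      vertex 22.00 0.00 0.00
      vertex 22.00 0.00 12.00
    endloop
  endfacet
  facet normal 0.0000 -1.0000 0.0000
    outer loop
      vertex 0.00 0.00 0.00
      vertex 22.00 0.00 12.00
      vertex 0.00 0.00 12.00
    endloop
  endfacet
  facet normal 1.0000 0.0000 0.0000
    outer loop
      vertex 22.00 0.00 0.00
      vertex 22.00 8.00 0.00
      vertex 22.00 8.00 12.00
    endloop
  endfacet
  facet normal 1.0000 0.0000 0.0000
    outer loop
      vertex 22.00 0.00 0.00
      vertex 22.00 8.00 12.00
      vertex 22.00 0.00 12.00
    endloop
  endfacet
  facet normal 0.0000 1.0000 0.0000
    outer loop
      vertex 22.00 8.00 0.00
      vertex 7.00 8.00 0.00
      vertex 7.00 8.00 12.00
    endloop
  endfacet
  facet normal 0.0000 1.0000 0.0000
    outer loop
      vertex 22.00 8.00 0.00
      vertex 7.00 8.00 12.00
      vertex 22.00 8.00 12.00
    endloop
  endfacet
  facet normal 1.0000 0.0000 0.0000
    outer loop
      vertex 7.00 8.00 0.00
      vertex 7.00 23.00 0.00
      vertex 7.00 23.00 12.00
    endloop
  endfacet
  facet normal 1.0000 0.0000 0.0000
    outer loop
      vertex 7.00 8.00 0.00
      vertex 7.00 23.00 12.00
      vertex 7.00 8.00 12.00
    endloop
  endfacet
  facet normal 0.0000 1.0000 0.0000
    outer loop
      vertex 7.00 23.00 0.00
      vertex 0.00 23.00 0.00
      vertex 0.00 23.00 12.00
    endloop
  endfacet
  facet normal 0.0000 1.0000 0.0000
    outer loop
      vertex 7.00 23.00 0.00
      vertex 0.00 23.00 12.00
      vertex 7.00 23.00 12.00
    endloop
  endfacet
  facet normal -1.0000 0.0000 0.0000
    outer loop
      vertex 0.00 23.00 0.00
      vertex 0.00 0.00 0.00
      vertex 0.00 0.00 12.00
    endloop
  endfacet
  facet normal -1.0000 0.0000 0.0000
    outer loop
      vertex 0.00 23.00 0.00
      vertex 0.00 0.00 12.00
      vertex 0.00 23.00 12.00
    endloop
  endfacet
endsolid part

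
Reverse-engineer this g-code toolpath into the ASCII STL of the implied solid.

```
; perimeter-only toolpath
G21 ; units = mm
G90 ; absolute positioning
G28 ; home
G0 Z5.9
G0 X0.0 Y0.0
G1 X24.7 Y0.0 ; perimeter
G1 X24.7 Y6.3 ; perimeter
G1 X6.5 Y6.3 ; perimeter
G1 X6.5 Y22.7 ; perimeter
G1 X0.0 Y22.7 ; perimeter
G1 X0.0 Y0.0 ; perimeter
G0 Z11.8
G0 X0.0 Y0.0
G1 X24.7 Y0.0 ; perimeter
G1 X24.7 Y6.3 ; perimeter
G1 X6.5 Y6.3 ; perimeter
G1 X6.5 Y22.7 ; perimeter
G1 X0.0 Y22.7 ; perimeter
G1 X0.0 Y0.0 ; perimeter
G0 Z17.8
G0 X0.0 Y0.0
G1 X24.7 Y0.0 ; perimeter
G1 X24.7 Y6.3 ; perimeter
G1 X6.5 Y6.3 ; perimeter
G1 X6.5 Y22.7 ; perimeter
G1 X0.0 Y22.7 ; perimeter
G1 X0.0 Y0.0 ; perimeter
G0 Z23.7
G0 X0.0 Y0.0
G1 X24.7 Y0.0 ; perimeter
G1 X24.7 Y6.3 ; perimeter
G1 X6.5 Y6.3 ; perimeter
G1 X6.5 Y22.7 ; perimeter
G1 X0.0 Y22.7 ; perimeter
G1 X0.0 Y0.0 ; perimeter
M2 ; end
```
solid part
  facet normal 0.0000 0.0000 -1.0000
    outer loop
      vertex 24.7 6.3 0.0
      vertex 24.7 0.0 0.0
      vertex 0.0 0.0 0.0
    endloop
  endfacet
  facet normal 0.0000 0.0000 -1.0000
    outer loop
      vertex 6.5 6.3 0.0
      vertex 24.7 6.3 0.0
      vertex 0.0 0.0 0.0
    endloop
  endfacet
  facet normal 0.0000 0.0000 -1.0000
    outer loop
      vertex 6.5 22.7 0.0
      vertex 6.5 6.3 0.0
      vertex 0.0 0.0 0.0
    endloop
  endfacet
  facet normal 0.0000 0.0000 -1.0000
    outer loop
      vertex 0.0 22.7 0.0
      vertex 6.5 22.7 0.0
      vertex 0.0 0.0 0.0
    endloop
  endfacet
  facet normal 0.0000 0.0000 1.0000
    outer loop
      vertex 0.0 0.0 23.7
      vertex 24.7 0.0 23.7
      vertex 24.7 6.3 23.7
    endloop
  endfacet
  facet normal 0.0000 0.0000 1.0000
    outer loop
      vertex 0.0 0.0 23.7
      vertex 24.7 6.3 23.7
      vertex 6.5 6.3 23.7
    endloop
  endfacet
  facet normal 0.0000 0.0000 1.0000
    outer loop
      vertex 0.0 0.0 23.7
      vertex 6.5 6.3 23.7
      vertex 6.5 22.7 23.7
    endloop
  endfacet
  facet normal 0.0000 0.0000 1.0000
    outer loop
      vertex 0.0 0.0 23.7
      vertex 6.5 22.7 23.7
      vertex 0.0 22.7 23.7
    endloop
  endfacet
  facet normal 0.0000 -1.0000 0.0000
    outer loop
      vertex 0.0 0.0 0.0
      vertex 24.7 0.0 0.0
      vertex 24.7 0.0 23.7
    endloop
  endfacet
  facet normal 0.0000 -1.0000 0.0000
    outer loop
      vertex 0.0 0.0 0.0
      vertex 24.7 0.0 23.7
      vertex 0.0 0.0 23.7
    endloop
  endfacet
  facet normal 1.0000 0.0000 0.0000
    outer loop
      vertex 24.7 0.0 0.0
      vertex 24.7 6.3 0.0
      vertex 24.7 6.3 23.7
    endloop
  endfacet
  facet normal 1.0000 0.0000 0.0000
    outer loop
      vertex 24.7 0.0 0.0
      vertex 24.7 6.3 23.7
      vertex 24.7 0.0 23.7
    endloop
  endfacet
  facet normal 0.0000 1.0000 0.0000
    outer loop
      vertex 24.7 6.3 0.0
      vertex 6.5 6.3 0.0
      vertex 6.5 6.3 23.7
    endloop
  endfacet
  facet normal 0.0000 1.0000 0.0000
    outer loop
      vertex 24.7 6.3 0.0
      vertex 6.5 6.3 23.7
      vertex 24.7 6.3 23.7
    endloop
  endfacet
  facet normal 1.0000 0.0000 0.0000
    outer loop
      vertex 6.5 6.3 0.0
      vertex 6.5 22.7 0.0
      vertex 6.5 22.7 23.7
    endloop
  endfacet
  facet normal 1.0000 0.0000 0.0000
    outer loop
      vertex 6.5 6.3 0.0
      vertex 6.5 22.7 23.7
      vertex 6.5 6.3 23.7
    endloop
  endfacet
  facet normal 0.0000 1.0000 0.0000
    outer loop
      vertex 6.5 22.7 0.0
      vertex 0.0 22.7 0.0
      vertex 0.0 22.7 23.7
    endloop
  endfacet
  facet normal 0.0000 1.0000 0.0000
    outer loop
      vertex 6.5 22.7 0.0
      vertex 0.0 22.7 23.7
      vertex 6.5 22.7 23.7
    endloop
  endfacet
  facet normal -1.0000 0.0000 0.0000
    outer loop
      vertex 0.0 22.7 0.0
      vertex 0.0 0.0 0.0
      vertex 0.0 0.0 23.7
    endloop
  endfacet
  facet normal -1.0000 0.0000 0.0000
    outer loop
      vertex 0.0 22.7 0.0
      vertex 0.0 0.0 23.7
      vertex 0.0 22.7 23.7
    endloop
  endfacet
endsolid part

The G0 Z moves step by Δz≈5.9 mm. Every layer's G1 loop is the same polygon, so the solid is a straight extrusion of it from z=0 to z≈23.7. Closing with flat bottom and top caps and triangulating gives 20 facets — an L-shaped prism: outer 24.7 × 22.7 mm, arm thicknesses ≈ 6.3 mm (horizontal) and 6.5 mm (vertical), extruded 23.7 mm in z.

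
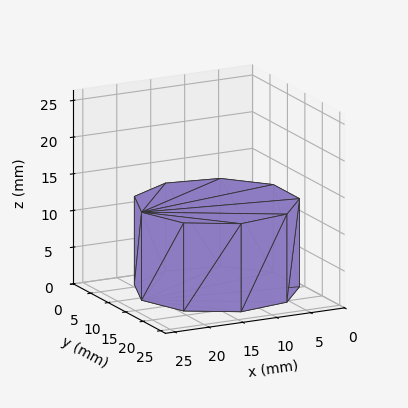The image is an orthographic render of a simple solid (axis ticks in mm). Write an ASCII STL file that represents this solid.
Reading the render: the shape is a regular 9-sided prism (a cylinder approximated with 9 flat sides), circumscribed radius ≈ 11 mm, height ≈ 12 mm (dimensions read to the nearest mm from the axis ticks). For the STL, each face is triangulated and given an outward normal.

solid part
  facet normal 0.0000 0.0000 -1.0000
    outer loop
      vertex 12.91 21.83 0.00
      vertex 19.43 18.07 0.00
      vertex 22.00 11.00 0.00
    endloop
  endfacet
  facet normal 0.0000 0.0000 -1.0000
    outer loop
      vertex 5.50 20.53 0.00
      vertex 12.91 21.83 0.00
      vertex 22.00 11.00 0.00
    endloop
  endfacet
  facet normal 0.0000 0.0000 -1.0000
    outer loop
      vertex 0.66 14.76 0.00
      vertex 5.50 20.53 0.00
      vertex 22.00 11.00 0.00
    endloop
  endfacet
  facet normal 0.0000 0.0000 -1.0000
    outer loop
      vertex 0.66 7.24 0.00
      vertex 0.66 14.76 0.00
      vertex 22.00 11.00 0.00
    endloop
  endfacet
  facet normal 0.0000 0.0000 -1.0000
    outer loop
      vertex 5.50 1.47 0.00
      vertex 0.66 7.24 0.00
      vertex 22.00 11.00 0.00
    endloop
  endfacet
  facet normal 0.0000 0.0000 -1.0000
    outer loop
      vertex 12.91 0.17 0.00
      vertex 5.50 1.47 0.00
      vertex 22.00 11.00 0.00
    endloop
  endfacet
  facet normal 0.0000 0.0000 -1.0000
    outer loop
      vertex 19.43 3.93 0.00
      vertex 12.91 0.17 0.00
      vertex 22.00 11.00 0.00
    endloop
  endfacet
  facet normal 0.0000 0.0000 1.0000
    outer loop
      vertex 22.00 11.00 12.00
      vertex 19.43 18.07 12.00
      vertex 12.91 21.83 12.00
    endloop
  endfacet
  facet normal 0.0000 0.0000 1.0000
    outer loop
      vertex 22.00 11.00 12.00
      vertex 12.91 21.83 12.00
      vertex 5.50 20.53 12.00
    endloop
  endfacet
  facet normal 0.0000 0.0000 1.0000
    outer loop
      vertex 22.00 11.00 12.00
      vertex 5.50 20.53 12.00
      vertex 0.66 14.76 12.00
    endloop
  endfacet
  facet normal 0.0000 0.0000 1.0000
    outer loop
      vertex 22.00 11.00 12.00
      vertex 0.66 14.76 12.00
      vertex 0.66 7.24 12.00
    endloop
  endfacet
  facet normal 0.0000 0.0000 1.0000
    outer loop
      vertex 22.00 11.00 12.00
      vertex 0.66 7.24 12.00
      vertex 5.50 1.47 12.00
    endloop
  endfacet
  facet normal 0.0000 0.0000 1.0000
    outer loop
      vertex 22.00 11.00 12.00
      vertex 5.50 1.47 12.00
      vertex 12.91 0.17 12.00
    endloop
  endfacet
  facet normal 0.0000 0.0000 1.0000
    outer loop
      vertex 22.00 11.00 12.00
      vertex 12.91 0.17 12.00
      vertex 19.43 3.93 12.00
    endloop
  endfacet
  facet normal 0.9398 0.3416 0.0000
    outer loop
      vertex 22.00 11.00 0.00
      vertex 19.43 18.07 0.00
      vertex 19.43 18.07 12.00
    endloop
  endfacet
  facet normal 0.9398 0.3416 0.0000
    outer loop
      vertex 22.00 11.00 0.00
      vertex 19.43 18.07 12.00
      vertex 22.00 11.00 12.00
    endloop
  endfacet
  facet normal 0.4996 0.8663 0.0000
    outer loop
      vertex 19.43 18.07 0.00
      vertex 12.91 21.83 0.00
      vertex 12.91 21.83 12.00
    endloop
  endfacet
  facet normal 0.4996 0.8663 0.0000
    outer loop
      vertex 19.43 18.07 0.00
      vertex 12.91 21.83 12.00
      vertex 19.43 18.07 12.00
    endloop
  endfacet
  facet normal -0.1728 0.9850 0.0000
    outer loop
      vertex 12.91 21.83 0.00
      vertex 5.50 20.53 0.00
      vertex 5.50 20.53 12.00
    endloop
  endfacet
  facet normal -0.1728 0.9850 0.0000
    outer loop
      vertex 12.91 21.83 0.00
      vertex 5.50 20.53 12.00
      vertex 12.91 21.83 12.00
    endloop
  endfacet
  facet normal -0.7661 0.6427 0.0000
    outer loop
      vertex 5.50 20.53 0.00
      vertex 0.66 14.76 0.00
      vertex 0.66 14.76 12.00
    endloop
  endfacet
  facet normal -0.7661 0.6427 0.0000
    outer loop
      vertex 5.50 20.53 0.00
      vertex 0.66 14.76 12.00
      vertex 5.50 20.53 12.00
    endloop
  endfacet
  facet normal -1.0000 0.0000 0.0000
    outer loop
      vertex 0.66 14.76 0.00
      vertex 0.66 7.24 0.00
      vertex 0.66 7.24 12.00
    endloop
  endfacet
  facet normal -1.0000 0.0000 0.0000
    outer loop
      vertex 0.66 14.76 0.00
      vertex 0.66 7.24 12.00
      vertex 0.66 14.76 12.00
    endloop
  endfacet
  facet normal -0.7661 -0.6427 0.0000
    outer loop
      vertex 0.66 7.24 0.00
      vertex 5.50 1.47 0.00
      vertex 5.50 1.47 12.00
    endloop
  endfacet
  facet normal -0.7661 -0.6427 0.0000
    outer loop
      vertex 0.66 7.24 0.00
      vertex 5.50 1.47 12.00
      vertex 0.66 7.24 12.00
    endloop
  endfacet
  facet normal -0.1728 -0.9850 0.0000
    outer loop
      vertex 5.50 1.47 0.00
      vertex 12.91 0.17 0.00
      vertex 12.91 0.17 12.00
    endloop
  endfacet
  facet normal -0.1728 -0.9850 0.0000
    outer loop
      vertex 5.50 1.47 0.00
      vertex 12.91 0.17 12.00
      vertex 5.50 1.47 12.00
    endloop
  endfacet
  facet normal 0.4996 -0.8663 0.0000
    outer loop
      vertex 12.91 0.17 0.00
      vertex 19.43 3.93 0.00
      vertex 19.43 3.93 12.00
    endloop
  endfacet
  facet normal 0.4996 -0.8663 0.0000
    outer loop
      vertex 12.91 0.17 0.00
      vertex 19.43 3.93 12.00
      vertex 12.91 0.17 12.00
    endloop
  endfacet
  facet normal 0.9398 -0.3416 0.0000
    outer loop
      vertex 19.43 3.93 0.00
      vertex 22.00 11.00 0.00
      vertex 22.00 11.00 12.00
    endloop
  endfacet
  facet normal 0.9398 -0.3416 0.0000
    outer loop
      vertex 19.43 3.93 0.00
      vertex 22.00 11.00 12.00
      vertex 19.43 3.93 12.00
    endloop
  endfacet
endsolid part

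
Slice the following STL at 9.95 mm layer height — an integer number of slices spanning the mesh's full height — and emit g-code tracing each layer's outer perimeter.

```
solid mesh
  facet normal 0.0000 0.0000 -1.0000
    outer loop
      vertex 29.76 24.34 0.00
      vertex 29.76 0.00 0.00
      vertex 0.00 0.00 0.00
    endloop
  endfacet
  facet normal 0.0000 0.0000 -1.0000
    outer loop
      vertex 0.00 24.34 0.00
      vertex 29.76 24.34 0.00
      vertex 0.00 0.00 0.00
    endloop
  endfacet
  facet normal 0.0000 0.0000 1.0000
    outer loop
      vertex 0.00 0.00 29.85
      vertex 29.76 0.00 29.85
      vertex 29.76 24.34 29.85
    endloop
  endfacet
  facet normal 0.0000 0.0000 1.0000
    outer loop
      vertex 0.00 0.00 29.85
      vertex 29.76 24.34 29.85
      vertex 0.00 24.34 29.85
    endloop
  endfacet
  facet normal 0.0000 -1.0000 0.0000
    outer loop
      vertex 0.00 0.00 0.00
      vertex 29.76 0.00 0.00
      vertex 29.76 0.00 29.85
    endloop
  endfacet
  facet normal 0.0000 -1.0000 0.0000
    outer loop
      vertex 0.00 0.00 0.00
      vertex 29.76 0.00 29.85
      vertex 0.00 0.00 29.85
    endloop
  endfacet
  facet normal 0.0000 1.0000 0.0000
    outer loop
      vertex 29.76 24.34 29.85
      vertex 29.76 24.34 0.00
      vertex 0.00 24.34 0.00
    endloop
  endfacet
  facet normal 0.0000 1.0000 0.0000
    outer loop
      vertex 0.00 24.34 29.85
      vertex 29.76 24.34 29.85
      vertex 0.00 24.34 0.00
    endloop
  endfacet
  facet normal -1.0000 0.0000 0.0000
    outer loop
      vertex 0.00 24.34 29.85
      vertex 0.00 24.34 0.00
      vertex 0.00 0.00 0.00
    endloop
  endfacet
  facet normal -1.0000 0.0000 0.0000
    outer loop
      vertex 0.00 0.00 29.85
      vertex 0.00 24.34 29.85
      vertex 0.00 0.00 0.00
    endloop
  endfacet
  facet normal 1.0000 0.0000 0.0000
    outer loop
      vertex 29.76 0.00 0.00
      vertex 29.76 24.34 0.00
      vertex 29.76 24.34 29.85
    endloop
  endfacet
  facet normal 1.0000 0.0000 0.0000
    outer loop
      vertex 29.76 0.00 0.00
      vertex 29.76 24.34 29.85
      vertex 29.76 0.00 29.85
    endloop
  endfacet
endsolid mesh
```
; perimeter-only toolpath
G21 ; units = mm
G90 ; absolute positioning
G28 ; home
; layer 1
G0 Z9.95
G0 X0.00 Y0.00
G1 X29.76 Y0.00
G1 X29.76 Y24.34
G1 X0.00 Y24.34
G1 X0.00 Y0.00
; layer 2
G0 Z19.90
G0 X0.00 Y0.00
G1 X29.76 Y0.00
G1 X29.76 Y24.34
G1 X0.00 Y24.34
G1 X0.00 Y0.00
; layer 3
G0 Z29.85
G0 X0.00 Y0.00
G1 X29.76 Y0.00
G1 X29.76 Y24.34
G1 X0.00 Y24.34
G1 X0.00 Y0.00
M2 ; end

The solid is a rectangular box, roughly 29.8 × 24.3 mm footprint and 29.9 mm tall. Slicing at Δz = 9.95 mm — 3 equal slices spanning the solid's height, so layer i sits at z = i·h/3 — gives 3 non-empty perimeters. Each is a 4-segment closed polygon; G0 lifts to the layer z and rapids to the start vertex, then G1 traces the edges.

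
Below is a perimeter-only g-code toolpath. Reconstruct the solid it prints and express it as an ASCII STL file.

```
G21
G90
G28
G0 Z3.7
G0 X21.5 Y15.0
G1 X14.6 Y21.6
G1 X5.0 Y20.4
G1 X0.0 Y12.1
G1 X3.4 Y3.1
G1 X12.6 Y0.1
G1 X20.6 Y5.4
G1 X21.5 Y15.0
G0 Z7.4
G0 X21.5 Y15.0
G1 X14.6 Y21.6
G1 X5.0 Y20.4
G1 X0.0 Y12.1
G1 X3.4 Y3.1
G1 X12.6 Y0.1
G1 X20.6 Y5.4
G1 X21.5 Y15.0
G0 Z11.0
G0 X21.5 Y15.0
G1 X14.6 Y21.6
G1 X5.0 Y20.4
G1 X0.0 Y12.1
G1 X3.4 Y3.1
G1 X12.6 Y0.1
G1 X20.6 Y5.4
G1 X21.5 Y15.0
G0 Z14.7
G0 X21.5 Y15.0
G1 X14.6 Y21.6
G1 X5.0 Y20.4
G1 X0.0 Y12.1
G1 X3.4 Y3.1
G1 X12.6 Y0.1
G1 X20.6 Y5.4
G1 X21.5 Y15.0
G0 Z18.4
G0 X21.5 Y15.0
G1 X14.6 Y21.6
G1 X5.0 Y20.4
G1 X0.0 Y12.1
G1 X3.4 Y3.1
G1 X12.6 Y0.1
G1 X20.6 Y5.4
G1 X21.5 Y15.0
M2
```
solid part
  facet normal 0.0000 0.0000 -1.0000
    outer loop
      vertex 5.0 20.4 0.0
      vertex 14.6 21.6 0.0
      vertex 21.5 15.0 0.0
    endloop
  endfacet
  facet normal 0.0000 0.0000 -1.0000
    outer loop
      vertex 0.0 12.1 0.0
      vertex 5.0 20.4 0.0
      vertex 21.5 15.0 0.0
    endloop
  endfacet
  facet normal 0.0000 0.0000 -1.0000
    outer loop
      vertex 3.4 3.1 0.0
      vertex 0.0 12.1 0.0
      vertex 21.5 15.0 0.0
    endloop
  endfacet
  facet normal 0.0000 0.0000 -1.0000
    outer loop
      vertex 12.6 0.1 0.0
      vertex 3.4 3.1 0.0
      vertex 21.5 15.0 0.0
    endloop
  endfacet
  facet normal 0.0000 0.0000 -1.0000
    outer loop
      vertex 20.6 5.4 0.0
      vertex 12.6 0.1 0.0
      vertex 21.5 15.0 0.0
    endloop
  endfacet
  facet normal 0.0000 0.0000 1.0000
    outer loop
      vertex 21.5 15.0 18.4
      vertex 14.6 21.6 18.4
      vertex 5.0 20.4 18.4
    endloop
  endfacet
  facet normal 0.0000 0.0000 1.0000
    outer loop
      vertex 21.5 15.0 18.4
      vertex 5.0 20.4 18.4
      vertex 0.0 12.1 18.4
    endloop
  endfacet
  facet normal 0.0000 0.0000 1.0000
    outer loop
      vertex 21.5 15.0 18.4
      vertex 0.0 12.1 18.4
      vertex 3.4 3.1 18.4
    endloop
  endfacet
  facet normal 0.0000 0.0000 1.0000
    outer loop
      vertex 21.5 15.0 18.4
      vertex 3.4 3.1 18.4
      vertex 12.6 0.1 18.4
    endloop
  endfacet
  facet normal 0.0000 0.0000 1.0000
    outer loop
      vertex 21.5 15.0 18.4
      vertex 12.6 0.1 18.4
      vertex 20.6 5.4 18.4
    endloop
  endfacet
  facet normal 0.6912 0.7226 0.0000
    outer loop
      vertex 21.5 15.0 0.0
      vertex 14.6 21.6 0.0
      vertex 14.6 21.6 18.4
    endloop
  endfacet
  facet normal 0.6912 0.7226 0.0000
    outer loop
      vertex 21.5 15.0 0.0
      vertex 14.6 21.6 18.4
      vertex 21.5 15.0 18.4
    endloop
  endfacet
  facet normal -0.1240 0.9923 0.0000
    outer loop
      vertex 14.6 21.6 0.0
      vertex 5.0 20.4 0.0
      vertex 5.0 20.4 18.4
    endloop
  endfacet
  facet normal -0.1240 0.9923 0.0000
    outer loop
      vertex 14.6 21.6 0.0
      vertex 5.0 20.4 18.4
      vertex 14.6 21.6 18.4
    endloop
  endfacet
  facet normal -0.8566 0.5160 0.0000
    outer loop
      vertex 5.0 20.4 0.0
      vertex 0.0 12.1 0.0
      vertex 0.0 12.1 18.4
    endloop
  endfacet
  facet normal -0.8566 0.5160 0.0000
    outer loop
      vertex 5.0 20.4 0.0
      vertex 0.0 12.1 18.4
      vertex 5.0 20.4 18.4
    endloop
  endfacet
  facet normal -0.9355 -0.3534 0.0000
    outer loop
      vertex 0.0 12.1 0.0
      vertex 3.4 3.1 0.0
      vertex 3.4 3.1 18.4
    endloop
  endfacet
  facet normal -0.9355 -0.3534 0.0000
    outer loop
      vertex 0.0 12.1 0.0
      vertex 3.4 3.1 18.4
      vertex 0.0 12.1 18.4
    endloop
  endfacet
  facet normal -0.3100 -0.9507 0.0000
    outer loop
      vertex 3.4 3.1 0.0
      vertex 12.6 0.1 0.0
      vertex 12.6 0.1 18.4
    endloop
  endfacet
  facet normal -0.3100 -0.9507 0.0000
    outer loop
      vertex 3.4 3.1 0.0
      vertex 12.6 0.1 18.4
      vertex 3.4 3.1 18.4
    endloop
  endfacet
  facet normal 0.5523 -0.8336 0.0000
    outer loop
      vertex 12.6 0.1 0.0
      vertex 20.6 5.4 0.0
      vertex 20.6 5.4 18.4
    endloop
  endfacet
  facet normal 0.5523 -0.8336 0.0000
    outer loop
      vertex 12.6 0.1 0.0
      vertex 20.6 5.4 18.4
      vertex 12.6 0.1 18.4
    endloop
  endfacet
  facet normal 0.9956 -0.0933 0.0000
    outer loop
      vertex 20.6 5.4 0.0
      vertex 21.5 15.0 0.0
      vertex 21.5 15.0 18.4
    endloop
  endfacet
  facet normal 0.9956 -0.0933 0.0000
    outer loop
      vertex 20.6 5.4 0.0
      vertex 21.5 15.0 18.4
      vertex 20.6 5.4 18.4
    endloop
  endfacet
endsolid part

The G0 Z moves step by Δz≈3.7 mm. Every layer's G1 loop is the same polygon, so the solid is a straight extrusion of it from z=0 to z≈18.4. Closing with flat bottom and top caps and triangulating gives 24 facets — a regular 7-sided prism (a cylinder approximated with 7 flat sides), circumscribed radius ≈ 11.1 mm, height ≈ 18.4 mm.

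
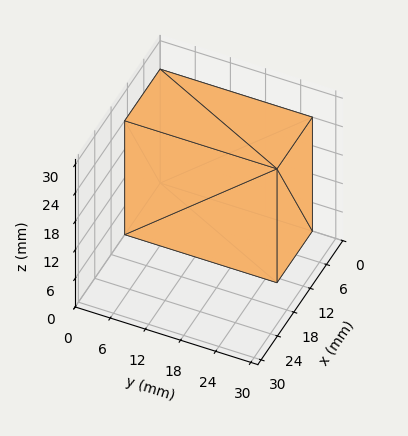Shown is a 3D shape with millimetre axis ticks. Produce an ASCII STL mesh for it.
Reading the render: the shape is a rectangular box, roughly 13 × 26 mm footprint and 24 mm tall (dimensions read to the nearest mm from the axis ticks). For the STL, each face is triangulated and given an outward normal.

solid part
  facet normal 0.0000 0.0000 -1.0000
    outer loop
      vertex 13.0 26.0 0.0
      vertex 13.0 0.0 0.0
      vertex 0.0 0.0 0.0
    endloop
  endfacet
  facet normal 0.0000 0.0000 -1.0000
    outer loop
      vertex 0.0 26.0 0.0
      vertex 13.0 26.0 0.0
      vertex 0.0 0.0 0.0
    endloop
  endfacet
  facet normal 0.0000 0.0000 1.0000
    outer loop
      vertex 0.0 0.0 24.0
      vertex 13.0 0.0 24.0
      vertex 13.0 26.0 24.0
    endloop
  endfacet
  facet normal 0.0000 0.0000 1.0000
    outer loop
      vertex 0.0 0.0 24.0
      vertex 13.0 26.0 24.0
      vertex 0.0 26.0 24.0
    endloop
  endfacet
  facet normal 0.0000 -1.0000 0.0000
    outer loop
      vertex 0.0 0.0 0.0
      vertex 13.0 0.0 0.0
      vertex 13.0 0.0 24.0
    endloop
  endfacet
  facet normal 0.0000 -1.0000 0.0000
    outer loop
      vertex 0.0 0.0 0.0
      vertex 13.0 0.0 24.0
      vertex 0.0 0.0 24.0
    endloop
  endfacet
  facet normal 0.0000 1.0000 0.0000
    outer loop
      vertex 13.0 26.0 24.0
      vertex 13.0 26.0 0.0
      vertex 0.0 26.0 0.0
    endloop
  endfacet
  facet normal 0.0000 1.0000 0.0000
    outer loop
      vertex 0.0 26.0 24.0
      vertex 13.0 26.0 24.0
      vertex 0.0 26.0 0.0
    endloop
  endfacet
  facet normal -1.0000 0.0000 0.0000
    outer loop
      vertex 0.0 26.0 24.0
      vertex 0.0 26.0 0.0
      vertex 0.0 0.0 0.0
    endloop
  endfacet
  facet normal -1.0000 0.0000 0.0000
    outer loop
      vertex 0.0 0.0 24.0
      vertex 0.0 26.0 24.0
      vertex 0.0 0.0 0.0
    endloop
  endfacet
  facet normal 1.0000 0.0000 0.0000
    outer loop
      vertex 13.0 0.0 0.0
      vertex 13.0 26.0 0.0
      vertex 13.0 26.0 24.0
    endloop
  endfacet
  facet normal 1.0000 0.0000 0.0000
    outer loop
      vertex 13.0 0.0 0.0
      vertex 13.0 26.0 24.0
      vertex 13.0 0.0 24.0
    endloop
  endfacet
endsolid part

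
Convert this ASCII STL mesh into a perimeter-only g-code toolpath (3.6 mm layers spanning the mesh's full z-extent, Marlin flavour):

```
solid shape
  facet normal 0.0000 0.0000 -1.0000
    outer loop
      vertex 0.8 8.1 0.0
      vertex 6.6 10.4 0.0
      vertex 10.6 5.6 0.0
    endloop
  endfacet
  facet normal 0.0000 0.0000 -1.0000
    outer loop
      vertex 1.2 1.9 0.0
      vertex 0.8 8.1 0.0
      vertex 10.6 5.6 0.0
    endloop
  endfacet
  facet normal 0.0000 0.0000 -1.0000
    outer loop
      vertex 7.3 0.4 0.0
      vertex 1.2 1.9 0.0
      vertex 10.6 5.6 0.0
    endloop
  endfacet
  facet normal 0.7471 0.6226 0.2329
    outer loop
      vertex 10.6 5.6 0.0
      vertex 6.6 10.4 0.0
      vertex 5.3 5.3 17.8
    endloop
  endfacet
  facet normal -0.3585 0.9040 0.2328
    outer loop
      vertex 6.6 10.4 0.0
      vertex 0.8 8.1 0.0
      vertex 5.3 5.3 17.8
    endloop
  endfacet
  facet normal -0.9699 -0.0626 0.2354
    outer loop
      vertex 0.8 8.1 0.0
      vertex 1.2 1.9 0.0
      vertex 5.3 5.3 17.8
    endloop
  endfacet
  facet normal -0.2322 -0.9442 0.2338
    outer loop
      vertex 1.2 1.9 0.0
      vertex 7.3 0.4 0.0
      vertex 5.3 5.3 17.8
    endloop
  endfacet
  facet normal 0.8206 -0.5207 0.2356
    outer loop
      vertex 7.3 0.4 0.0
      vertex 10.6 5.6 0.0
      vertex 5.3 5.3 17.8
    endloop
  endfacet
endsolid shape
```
; perimeter-only toolpath
G21 ; units = mm
G90 ; absolute positioning
G28 ; home
; layer 1
G0 Z3.6
G0 X9.5 Y5.5
G1 X6.3 Y9.4
G1 X1.7 Y7.5
G1 X2.0 Y2.6
G1 X6.9 Y1.4
G1 X9.5 Y5.5
; layer 2
G0 Z7.1
G0 X8.5 Y5.5
G1 X6.1 Y8.4
G1 X2.6 Y7.0
G1 X2.8 Y3.3
G1 X6.5 Y2.4
G1 X8.5 Y5.5
; layer 3
G0 Z10.7
G0 X7.4 Y5.4
G1 X5.8 Y7.3
G1 X3.5 Y6.4
G1 X3.7 Y3.9
G1 X6.1 Y3.3
G1 X7.4 Y5.4
; layer 4
G0 Z14.2
G0 X6.4 Y5.4
G1 X5.6 Y6.3
G1 X4.4 Y5.9
G1 X4.5 Y4.6
G1 X5.7 Y4.3
G1 X6.4 Y5.4
M2 ; end

The solid is a regular 5-sided pyramid, base circumscribed radius ≈ 5.3 mm, apex at z ≈ 17.8 mm. Slicing at Δz = 3.6 mm — 5 equal slices spanning the solid's height, so layer i sits at z = i·h/5 — gives 4 non-empty perimeters. Each is a 5-segment closed polygon; G0 lifts to the layer z and rapids to the start vertex, then G1 traces the edges. The cross-section shrinks linearly with z (the slice at the apex is degenerate and omitted).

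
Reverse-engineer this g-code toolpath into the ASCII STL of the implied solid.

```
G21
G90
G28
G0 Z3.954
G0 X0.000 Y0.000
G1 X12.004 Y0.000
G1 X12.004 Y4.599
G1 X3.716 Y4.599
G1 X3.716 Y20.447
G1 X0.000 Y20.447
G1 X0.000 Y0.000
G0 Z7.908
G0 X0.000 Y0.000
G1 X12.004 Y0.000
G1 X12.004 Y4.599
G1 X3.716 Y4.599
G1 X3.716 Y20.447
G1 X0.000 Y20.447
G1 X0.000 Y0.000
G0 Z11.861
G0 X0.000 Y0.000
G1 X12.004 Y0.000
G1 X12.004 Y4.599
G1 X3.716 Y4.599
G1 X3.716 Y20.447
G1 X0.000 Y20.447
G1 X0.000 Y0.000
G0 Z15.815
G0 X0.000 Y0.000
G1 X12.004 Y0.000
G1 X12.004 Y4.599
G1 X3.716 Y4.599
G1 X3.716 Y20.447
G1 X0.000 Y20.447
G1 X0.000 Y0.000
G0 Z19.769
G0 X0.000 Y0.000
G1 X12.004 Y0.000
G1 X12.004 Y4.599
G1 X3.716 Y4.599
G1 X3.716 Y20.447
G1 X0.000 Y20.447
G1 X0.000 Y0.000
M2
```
solid part
  facet normal 0.0000 0.0000 -1.0000
    outer loop
      vertex 12.004 4.599 0.000
      vertex 12.004 0.000 0.000
      vertex 0.000 0.000 0.000
    endloop
  endfacet
  facet normal 0.0000 0.0000 -1.0000
    outer loop
      vertex 3.716 4.599 0.000
      vertex 12.004 4.599 0.000
      vertex 0.000 0.000 0.000
    endloop
  endfacet
  facet normal 0.0000 0.0000 -1.0000
    outer loop
      vertex 3.716 20.447 0.000
      vertex 3.716 4.599 0.000
      vertex 0.000 0.000 0.000
    endloop
  endfacet
  facet normal 0.0000 0.0000 -1.0000
    outer loop
      vertex 0.000 20.447 0.000
      vertex 3.716 20.447 0.000
      vertex 0.000 0.000 0.000
    endloop
  endfacet
  facet normal 0.0000 0.0000 1.0000
    outer loop
      vertex 0.000 0.000 19.769
      vertex 12.004 0.000 19.769
      vertex 12.004 4.599 19.769
    endloop
  endfacet
  facet normal 0.0000 0.0000 1.0000
    outer loop
      vertex 0.000 0.000 19.769
      vertex 12.004 4.599 19.769
      vertex 3.716 4.599 19.769
    endloop
  endfacet
  facet normal 0.0000 0.0000 1.0000
    outer loop
      vertex 0.000 0.000 19.769
      vertex 3.716 4.599 19.769
      vertex 3.716 20.447 19.769
    endloop
  endfacet
  facet normal 0.0000 0.0000 1.0000
    outer loop
      vertex 0.000 0.000 19.769
      vertex 3.716 20.447 19.769
      vertex 0.000 20.447 19.769
    endloop
  endfacet
  facet normal 0.0000 -1.0000 0.0000
    outer loop
      vertex 0.000 0.000 0.000
      vertex 12.004 0.000 0.000
      vertex 12.004 0.000 19.769
    endloop
  endfacet
  facet normal 0.0000 -1.0000 0.0000
    outer loop
      vertex 0.000 0.000 0.000
      vertex 12.004 0.000 19.769
      vertex 0.000 0.000 19.769
    endloop
  endfacet
  facet normal 1.0000 0.0000 0.0000
    outer loop
      vertex 12.004 0.000 0.000
      vertex 12.004 4.599 0.000
      vertex 12.004 4.599 19.769
    endloop
  endfacet
  facet normal 1.0000 0.0000 0.0000
    outer loop
      vertex 12.004 0.000 0.000
      vertex 12.004 4.599 19.769
      vertex 12.004 0.000 19.769
    endloop
  endfacet
  facet normal 0.0000 1.0000 0.0000
    outer loop
      vertex 12.004 4.599 0.000
      vertex 3.716 4.599 0.000
      vertex 3.716 4.599 19.769
    endloop
  endfacet
  facet normal 0.0000 1.0000 0.0000
    outer loop
      vertex 12.004 4.599 0.000
      vertex 3.716 4.599 19.769
      vertex 12.004 4.599 19.769
    endloop
  endfacet
  facet normal 1.0000 0.0000 0.0000
    outer loop
      vertex 3.716 4.599 0.000
      vertex 3.716 20.447 0.000
      vertex 3.716 20.447 19.769
    endloop
  endfacet
  facet normal 1.0000 0.0000 0.0000
    outer loop
      vertex 3.716 4.599 0.000
      vertex 3.716 20.447 19.769
      vertex 3.716 4.599 19.769
    endloop
  endfacet
  facet normal 0.0000 1.0000 0.0000
    outer loop
      vertex 3.716 20.447 0.000
      vertex 0.000 20.447 0.000
      vertex 0.000 20.447 19.769
    endloop
  endfacet
  facet normal 0.0000 1.0000 0.0000
    outer loop
      vertex 3.716 20.447 0.000
      vertex 0.000 20.447 19.769
      vertex 3.716 20.447 19.769
    endloop
  endfacet
  facet normal -1.0000 0.0000 0.0000
    outer loop
      vertex 0.000 20.447 0.000
      vertex 0.000 0.000 0.000
      vertex 0.000 0.000 19.769
    endloop
  endfacet
  facet normal -1.0000 0.0000 0.0000
    outer loop
      vertex 0.000 20.447 0.000
      vertex 0.000 0.000 19.769
      vertex 0.000 20.447 19.769
    endloop
  endfacet
endsolid part

The G0 Z moves step by Δz≈3.954 mm. Every layer's G1 loop is the same polygon, so the solid is a straight extrusion of it from z=0 to z≈19.8. Closing with flat bottom and top caps and triangulating gives 20 facets — an L-shaped prism: outer 12 × 20.4 mm, arm thicknesses ≈ 4.6 mm (horizontal) and 3.72 mm (vertical), extruded 19.8 mm in z.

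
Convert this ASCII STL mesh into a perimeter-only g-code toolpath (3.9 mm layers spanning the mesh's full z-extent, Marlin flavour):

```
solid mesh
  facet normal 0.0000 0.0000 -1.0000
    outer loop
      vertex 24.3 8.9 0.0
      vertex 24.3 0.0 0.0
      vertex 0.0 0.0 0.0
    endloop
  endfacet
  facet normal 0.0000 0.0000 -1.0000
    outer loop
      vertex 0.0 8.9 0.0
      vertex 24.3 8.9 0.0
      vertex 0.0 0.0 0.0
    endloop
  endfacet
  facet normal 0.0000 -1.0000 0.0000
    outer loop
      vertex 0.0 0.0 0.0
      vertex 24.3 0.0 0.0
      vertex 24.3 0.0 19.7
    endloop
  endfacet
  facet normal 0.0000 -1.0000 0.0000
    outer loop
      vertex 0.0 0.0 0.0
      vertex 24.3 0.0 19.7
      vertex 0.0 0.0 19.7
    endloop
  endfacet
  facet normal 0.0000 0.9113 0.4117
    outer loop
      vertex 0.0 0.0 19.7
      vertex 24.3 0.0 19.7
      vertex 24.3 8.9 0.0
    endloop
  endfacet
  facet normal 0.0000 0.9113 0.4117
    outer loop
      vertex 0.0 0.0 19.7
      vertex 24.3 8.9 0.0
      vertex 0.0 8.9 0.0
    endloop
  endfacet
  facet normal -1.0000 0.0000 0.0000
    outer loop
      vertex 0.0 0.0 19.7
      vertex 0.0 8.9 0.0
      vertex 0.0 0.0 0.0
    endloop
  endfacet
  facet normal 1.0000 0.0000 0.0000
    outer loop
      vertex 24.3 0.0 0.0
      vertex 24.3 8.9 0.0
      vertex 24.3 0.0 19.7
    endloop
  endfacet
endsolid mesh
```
; perimeter-only toolpath
G21 ; units = mm
G90 ; absolute positioning
G28 ; home
; layer 1
G0 Z3.9
G0 X0.0 Y0.0
G1 X24.3 Y0.0
G1 X24.3 Y7.1
G1 X0.0 Y7.1
G1 X0.0 Y0.0
; layer 2
G0 Z7.9
G0 X0.0 Y0.0
G1 X24.3 Y0.0
G1 X24.3 Y5.3
G1 X0.0 Y5.3
G1 X0.0 Y0.0
; layer 3
G0 Z11.8
G0 X0.0 Y0.0
G1 X24.3 Y0.0
G1 X24.3 Y3.6
G1 X0.0 Y3.6
G1 X0.0 Y0.0
; layer 4
G0 Z15.8
G0 X0.0 Y0.0
G1 X24.3 Y0.0
G1 X24.3 Y1.8
G1 X0.0 Y1.8
G1 X0.0 Y0.0
M2 ; end

The solid is a wedge (ramp): 24.3 × 8.9 mm base, rising to 19.7 mm along the y=0 edge and sloping linearly to z=0 at y=8.9. Slicing at Δz = 3.9 mm — 5 equal slices spanning the solid's height, so layer i sits at z = i·h/5 — gives 4 non-empty perimeters. Each is a 4-segment closed polygon; G0 lifts to the layer z and rapids to the start vertex, then G1 traces the edges. The cross-section shrinks linearly with z (the slice at the apex is degenerate and omitted).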